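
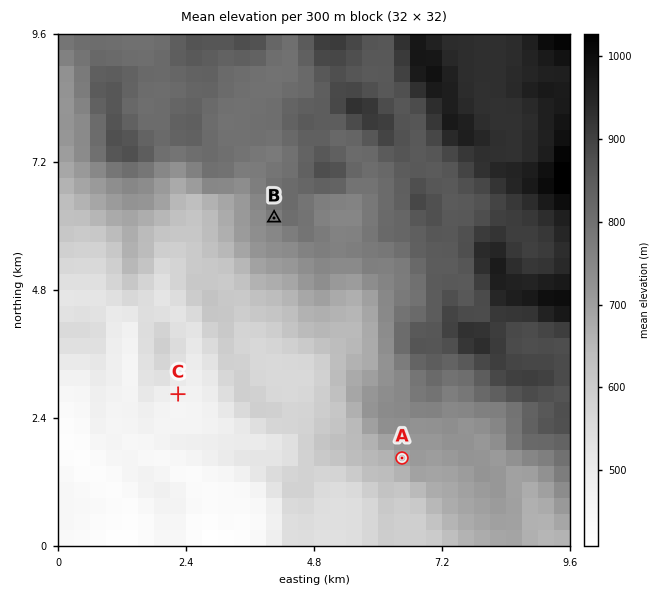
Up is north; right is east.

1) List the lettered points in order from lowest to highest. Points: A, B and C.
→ C A B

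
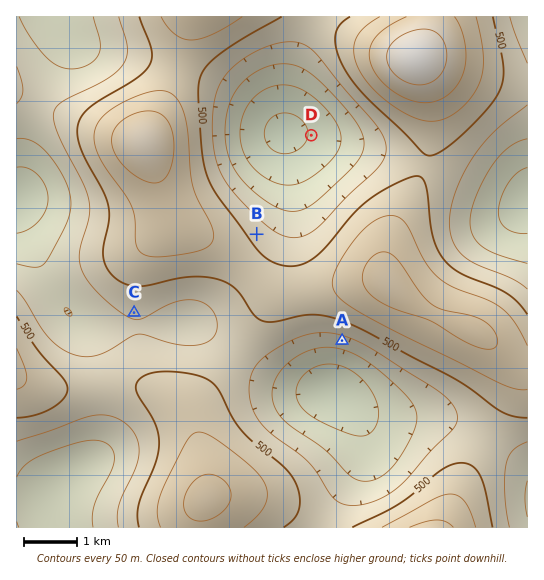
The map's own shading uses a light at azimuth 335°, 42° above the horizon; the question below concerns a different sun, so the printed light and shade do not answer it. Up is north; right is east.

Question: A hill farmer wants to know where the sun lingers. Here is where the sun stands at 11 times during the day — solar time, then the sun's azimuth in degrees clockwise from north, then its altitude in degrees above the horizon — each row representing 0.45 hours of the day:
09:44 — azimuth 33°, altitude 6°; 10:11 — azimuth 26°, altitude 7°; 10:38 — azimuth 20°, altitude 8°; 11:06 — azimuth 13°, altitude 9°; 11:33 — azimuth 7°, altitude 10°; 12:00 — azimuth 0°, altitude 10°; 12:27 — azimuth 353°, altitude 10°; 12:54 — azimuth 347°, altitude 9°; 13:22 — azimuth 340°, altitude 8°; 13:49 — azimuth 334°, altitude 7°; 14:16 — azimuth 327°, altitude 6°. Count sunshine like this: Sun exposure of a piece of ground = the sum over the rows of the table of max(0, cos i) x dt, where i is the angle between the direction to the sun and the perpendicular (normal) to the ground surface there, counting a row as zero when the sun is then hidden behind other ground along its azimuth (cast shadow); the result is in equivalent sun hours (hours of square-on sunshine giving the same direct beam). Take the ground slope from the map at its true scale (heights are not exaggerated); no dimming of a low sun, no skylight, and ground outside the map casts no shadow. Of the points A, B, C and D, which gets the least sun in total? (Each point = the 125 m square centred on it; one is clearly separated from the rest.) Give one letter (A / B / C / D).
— A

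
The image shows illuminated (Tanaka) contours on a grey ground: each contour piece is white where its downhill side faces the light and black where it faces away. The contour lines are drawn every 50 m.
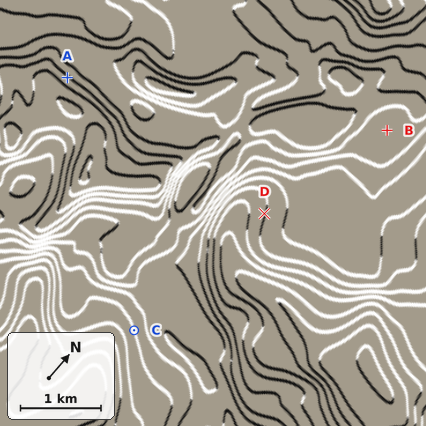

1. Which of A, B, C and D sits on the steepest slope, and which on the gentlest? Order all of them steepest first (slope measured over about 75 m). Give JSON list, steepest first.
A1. ["A", "C", "D", "B"]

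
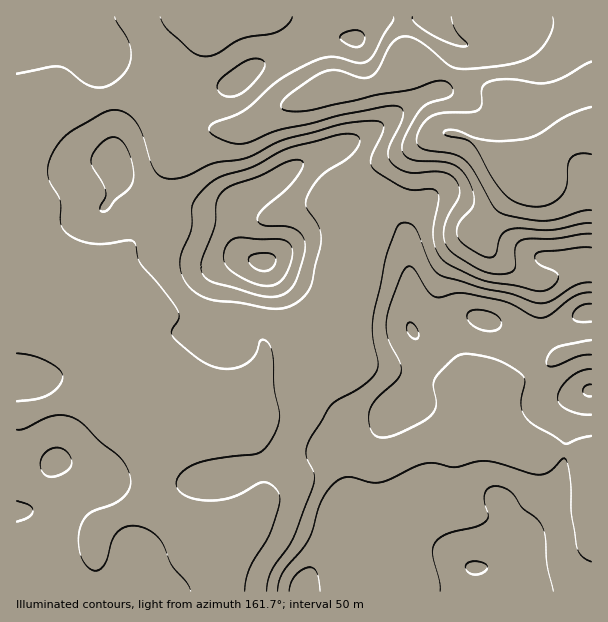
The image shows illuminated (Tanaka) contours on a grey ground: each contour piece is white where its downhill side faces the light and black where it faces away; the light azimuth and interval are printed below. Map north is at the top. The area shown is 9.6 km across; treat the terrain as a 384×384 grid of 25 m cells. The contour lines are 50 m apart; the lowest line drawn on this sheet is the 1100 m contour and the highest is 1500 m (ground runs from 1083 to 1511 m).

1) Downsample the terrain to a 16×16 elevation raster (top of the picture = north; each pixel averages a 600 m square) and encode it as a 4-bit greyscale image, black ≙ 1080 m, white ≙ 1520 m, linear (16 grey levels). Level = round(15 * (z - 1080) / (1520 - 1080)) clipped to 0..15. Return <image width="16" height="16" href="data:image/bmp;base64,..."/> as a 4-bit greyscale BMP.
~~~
<image width="16" height="16" href="data:image/bmp;base64,Qk32AAAAAAAAAHYAAAAoAAAAEAAAABAAAAABAAQAAAAAAIAAAAATCwAAEwsAABAAAAAAAAAAAAAAABEREQAiIiIAMzMzAERERABVVVUAZmZmAHd3dwCIiIgAmZmZAKqqqgC7u7sAzMzMAN3d3QDu7u4A////AIiIh4vMzO7biHh3ebzM3duYh3h4vMzNy5mHeIiru7u7iHd3eJq7qruHd3d4mruqzYd3eIiIvLu7d3eIiIi8zLx3d4rLmLuoiXd4nO2YqFV3eJibypiYQiN4mYmrmHZBAXiYZmiZYhEQd3d3ZEVUMiGIh2d2VUREMpiHZmZ3VWVD"/>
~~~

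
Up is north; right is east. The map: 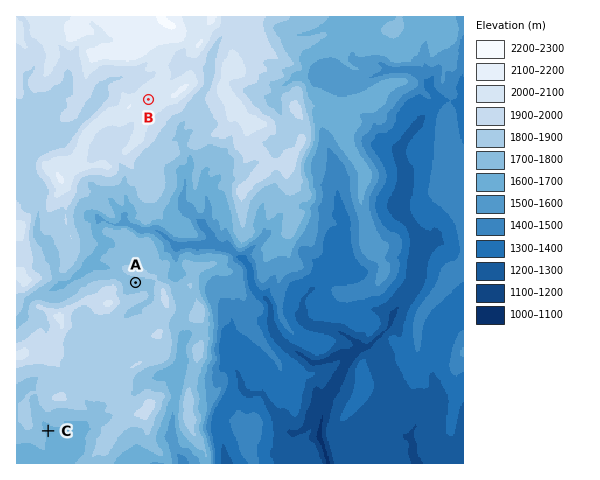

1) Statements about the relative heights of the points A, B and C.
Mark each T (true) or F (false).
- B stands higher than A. T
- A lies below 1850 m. T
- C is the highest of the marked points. F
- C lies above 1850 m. F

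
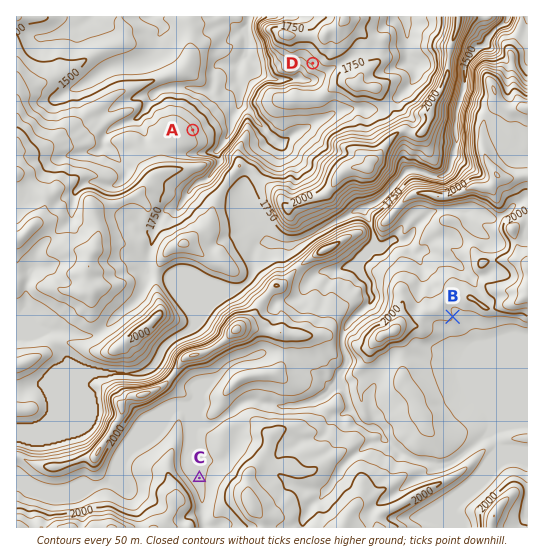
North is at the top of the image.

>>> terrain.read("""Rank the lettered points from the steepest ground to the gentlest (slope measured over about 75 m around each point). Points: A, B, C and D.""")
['D', 'A', 'B', 'C']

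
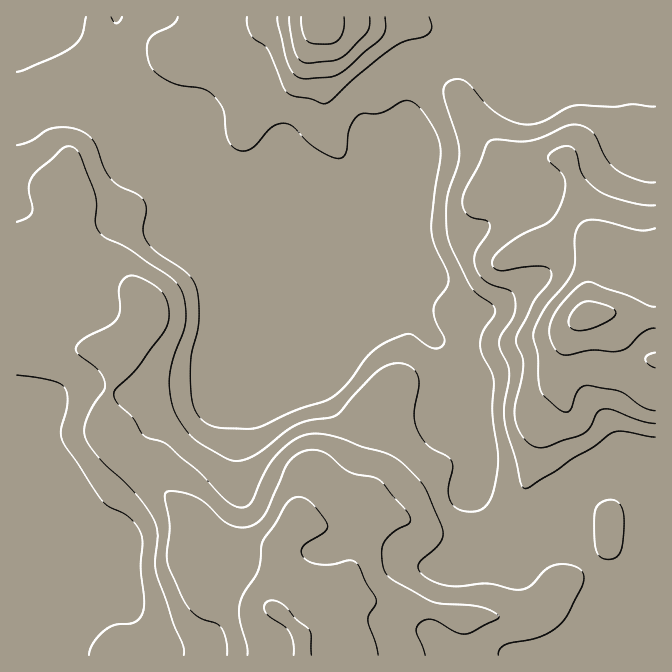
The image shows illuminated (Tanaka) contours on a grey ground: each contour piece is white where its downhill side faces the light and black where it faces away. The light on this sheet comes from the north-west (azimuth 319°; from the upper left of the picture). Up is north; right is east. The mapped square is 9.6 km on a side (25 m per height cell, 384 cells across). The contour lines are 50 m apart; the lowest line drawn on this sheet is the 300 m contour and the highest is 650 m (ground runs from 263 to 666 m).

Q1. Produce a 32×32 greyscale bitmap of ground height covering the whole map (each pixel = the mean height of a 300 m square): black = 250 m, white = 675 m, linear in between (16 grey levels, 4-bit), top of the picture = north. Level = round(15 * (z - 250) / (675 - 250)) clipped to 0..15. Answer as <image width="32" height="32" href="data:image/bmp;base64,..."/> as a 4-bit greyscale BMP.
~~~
<image width="32" height="32" href="data:image/bmp;base64,Qk12AgAAAAAAAHYAAAAoAAAAIAAAACAAAAABAAQAAAAAAAACAAATCwAAEwsAABAAAAAAAAAAAAAAABEREQAiIiIAMzMzAERERABVVVUAZmZmAHd3dwCIiIgAmZmZAKqqqgC7u7sAzMzMAN3d3QDu7u4A////AERFZmd4mrzMy6mYiHd2ZmZERFVniJvMzMupmZmIh2ZmRERFV5qrzMy7qZmZiId2ZkRERGiqqsy7u6mHd3eIdmZERERoqpq7u7qYdmZmd3d2REREaaqau7qqmIdmZmZ3dkRERWiqmau7qpmHZmZmd3ZERVZ5qYebuqmZhlVnZnd2REVniYdmiaqZmHZVZ3Z3dkRWeIh2ZnmZmIdmVWeHdmZFV4iHZVVXiHd2VUVomIdnRWeIdlQzRWZnZlRFeqqYiFVXd2ZDMzNEVmZURXqrqatVVndlQyIiI0VmVEV6u7u8ZmeIdkMiIiI0VURFebzMzHZ3iHZDIiIiI0RERorN3cxmZniHUyIiIiMzNEV5zu7dZmZnh1MiIiIiMzRFaL3u3GZmd3ZTIiIiIzM0V3ib3MtmZmZkMiIiIiIiNGiZmsu7ZmZlQyIiIiIiIjVomZq7u1ZmVTIiIiIiIiI1d4iau6pWZlQyIiIiIjMiNXd4iaqZVmZDMiIiIiMzMjV4iImYh1VlMyIiIyIzMyI0aIiZh3dEVDIiIjQzNEMiNGd3iYdmMzMiIiNEQ0RDMzVnZmd2ZjMiIiIzREVVRENFZURFVVUzIiIzRERGZlRERVRERERUIiIiNEVVV4h2VFVURERERBEiIjRFVViqqGVVREREREQREiIzRFVou6l2VURERERE"/>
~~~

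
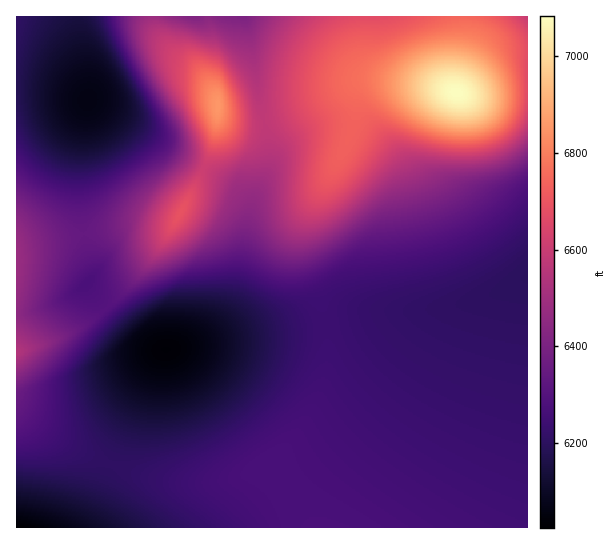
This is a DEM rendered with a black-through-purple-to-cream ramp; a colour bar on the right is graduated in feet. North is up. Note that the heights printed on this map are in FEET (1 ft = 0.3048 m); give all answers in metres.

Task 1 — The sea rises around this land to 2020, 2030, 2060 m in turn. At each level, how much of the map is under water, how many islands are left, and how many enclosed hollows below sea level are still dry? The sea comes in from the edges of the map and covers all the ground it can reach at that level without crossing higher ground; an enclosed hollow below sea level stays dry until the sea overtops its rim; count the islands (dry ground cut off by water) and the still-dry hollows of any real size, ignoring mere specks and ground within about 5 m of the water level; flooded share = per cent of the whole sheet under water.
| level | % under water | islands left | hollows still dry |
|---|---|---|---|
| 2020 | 84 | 2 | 0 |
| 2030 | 86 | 2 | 0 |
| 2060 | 94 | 2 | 0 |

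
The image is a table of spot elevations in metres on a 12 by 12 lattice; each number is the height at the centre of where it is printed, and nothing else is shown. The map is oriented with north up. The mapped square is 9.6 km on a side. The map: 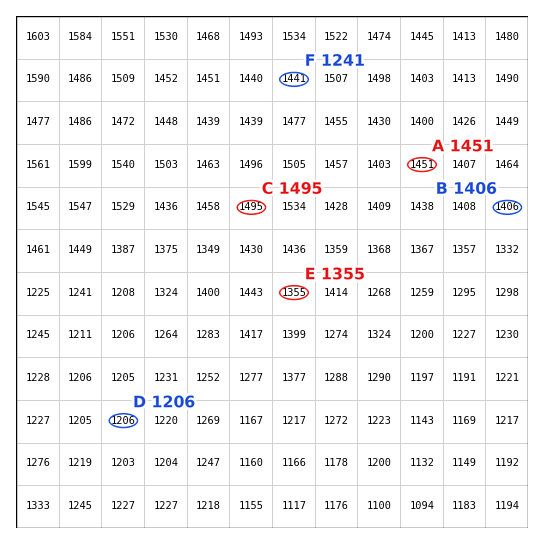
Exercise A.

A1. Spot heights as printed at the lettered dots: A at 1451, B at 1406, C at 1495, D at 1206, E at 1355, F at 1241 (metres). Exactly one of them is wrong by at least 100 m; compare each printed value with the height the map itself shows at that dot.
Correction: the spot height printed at F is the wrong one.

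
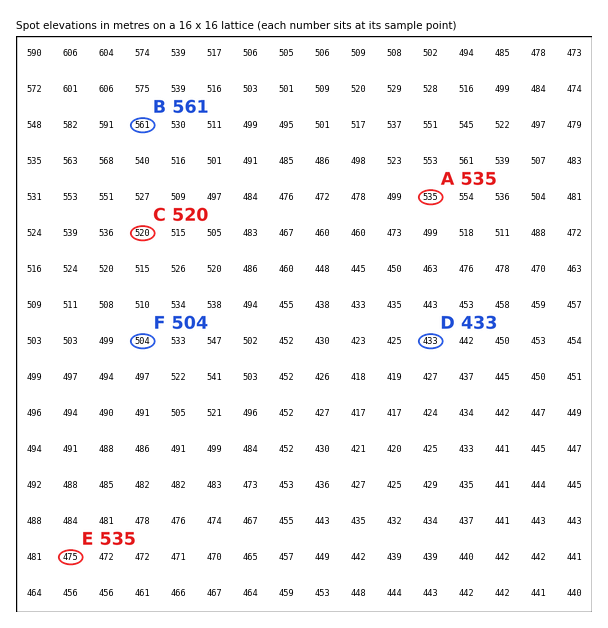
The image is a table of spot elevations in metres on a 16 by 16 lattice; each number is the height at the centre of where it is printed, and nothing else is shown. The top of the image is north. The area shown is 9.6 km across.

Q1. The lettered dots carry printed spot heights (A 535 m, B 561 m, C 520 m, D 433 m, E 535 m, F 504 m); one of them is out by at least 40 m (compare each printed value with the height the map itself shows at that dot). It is E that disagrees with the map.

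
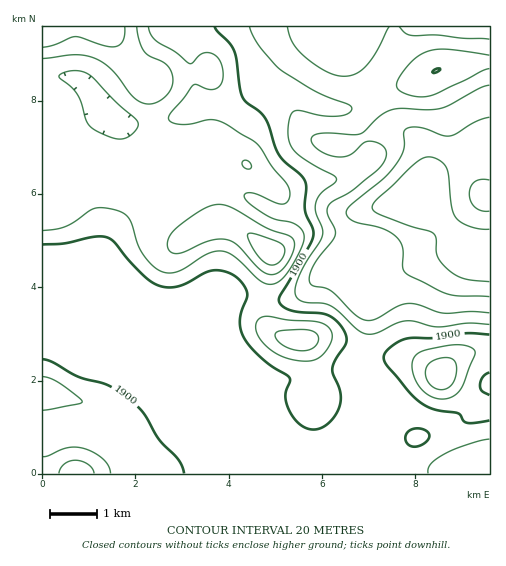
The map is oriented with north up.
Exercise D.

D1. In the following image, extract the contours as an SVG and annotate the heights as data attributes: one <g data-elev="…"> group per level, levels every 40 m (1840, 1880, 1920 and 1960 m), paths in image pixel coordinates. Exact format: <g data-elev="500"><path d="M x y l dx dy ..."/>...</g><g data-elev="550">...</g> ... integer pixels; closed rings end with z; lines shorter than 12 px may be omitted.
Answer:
<g data-elev="1840"><path d="M489 297l-30-1-10-2-41-19-5-6 0-21-6-10-15-10-29-7-5-4-2-5 5-7 32-26 13-15 7-14 1-17 3-4 5-2 9 1 21 7 8 1 7-3 18-11 14-5"/><path d="M489 180l-8-1-6 2-4 5-2 7 2 9 4 5 7 4 7 0"/></g><g data-elev="1880"><path d="M428 473l0-4 3-5 12-9 22-10 24-6"/><path d="M489 324l-22-1-30 4-22-6-8 0-11 2-20 10-9 1-9-4-19-18-8-6-8-3-19-1-7-4-2-8 3-13 24-42 0-7-7-17 1-9 5-9 14-10 2-4-4-4-30-17-10-9-5-13 2-18 2-5 4-2 25 5 14 0 12-2 3-2 2-4-4-4-35-14-34-21-20-24-10-18"/><path d="M489 55l-42-6-10 0-9 2-11 6-9 8-9 13-2 8 3 5 8 4 10 2 10-1 9-3 44-22 8-2"/></g><g data-elev="1920"><path d="M111 473l-3-8-6-7-9-6-11-4-15 0-19 8-5 1"/><path d="M43 410l36-6 3-3-24-19-8-4-7-1"/><path d="M438 399l13-2 10-8 14-35 0-3-2-2-10-4-13 0-26 5-10 7-2 5 0 6 5 14 9 12z"/><path d="M296 360l16 1 11-6 5-8 4-8 0-6-3-5-6-5-10-2-24-1-21-4-6 1-4 2-2 5 0 6 7 13 15 11z"/><path d="M43 231l14-2 10-3 28-18 8 0 11 2 9 3 6 5 12 34 10 12 9 7 9 2 8-1 30-18 8-3 7 0 12 5 24 23 11 5 7-1 7-5 15-23 6-16 0-6-4-5-8-5-16-4-9-3-17-12-6-7 2-4 7 0 29 11 4-1 4-6-1-7-2-6-15-17-14-23-30-19-10-4-10-1-25 5-9-2-5-3 0-4 2-3 22-28 4 0 14 5 5-2 4-2 3-6 0-7-4-14-6-5-7-1-6 2-8 8-4 0-12-11-20-11-5-6-3-8"/><path d="M116 139l-17-7-10-6-3-6-8-25-7-8-11-9 0-4 14-3 7 0 7 3 30 30 18 16 2 6-6 8-8 5z"/></g><g data-elev="1960"><path d="M269 265l6 0 6-5 4-8-2-6-5-4-17-6-10-3-3 1 1 6 6 12 7 8z"/><path d="M43 47l10-2 22-8 31 9 10 0 5-2 2-4 2-13"/></g>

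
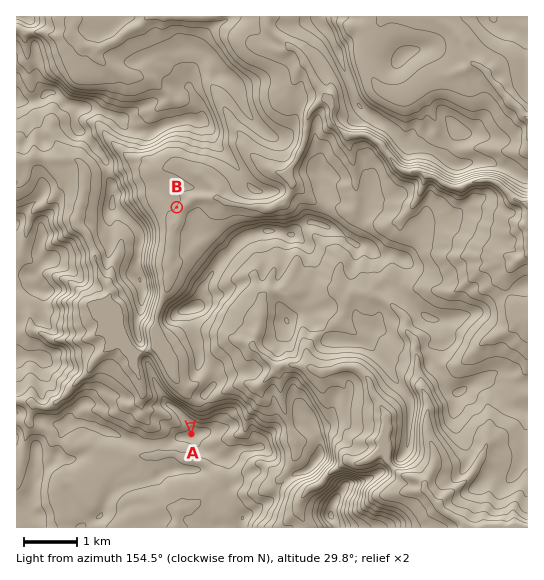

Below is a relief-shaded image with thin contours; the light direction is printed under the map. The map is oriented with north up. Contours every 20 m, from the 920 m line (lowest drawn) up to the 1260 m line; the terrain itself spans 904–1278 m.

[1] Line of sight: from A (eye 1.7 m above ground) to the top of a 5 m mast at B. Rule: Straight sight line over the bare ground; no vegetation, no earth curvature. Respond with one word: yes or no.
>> no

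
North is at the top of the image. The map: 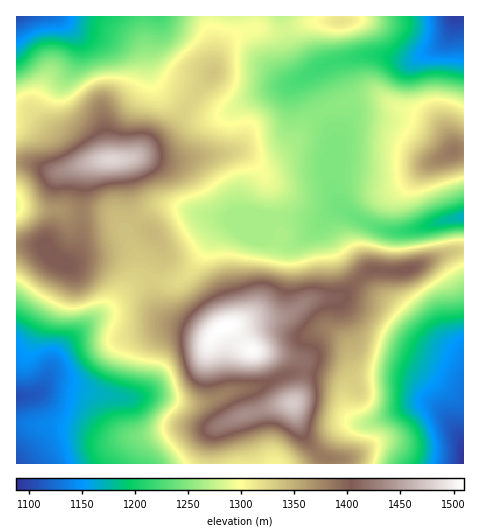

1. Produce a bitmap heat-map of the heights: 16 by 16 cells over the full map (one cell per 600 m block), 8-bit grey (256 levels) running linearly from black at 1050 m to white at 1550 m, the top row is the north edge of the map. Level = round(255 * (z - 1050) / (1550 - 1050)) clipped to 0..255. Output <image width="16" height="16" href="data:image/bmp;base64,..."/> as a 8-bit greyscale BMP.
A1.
<image width="16" height="16" href="data:image/bmp;base64,Qk02BQAAAAAAADYEAAAoAAAAEAAAABAAAAABAAgAAAAAAAABAAATCwAAEwsAAAABAAAAAAAAAAAAAAEBAQACAgIAAwMDAAQEBAAFBQUABgYGAAcHBwAICAgACQkJAAoKCgALCwsADAwMAA0NDQAODg4ADw8PABAQEAAREREAEhISABMTEwAUFBQAFRUVABYWFgAXFxcAGBgYABkZGQAaGhoAGxsbABwcHAAdHR0AHh4eAB8fHwAgICAAISEhACIiIgAjIyMAJCQkACUlJQAmJiYAJycnACgoKAApKSkAKioqACsrKwAsLCwALS0tAC4uLgAvLy8AMDAwADExMQAyMjIAMzMzADQ0NAA1NTUANjY2ADc3NwA4ODgAOTk5ADo6OgA7OzsAPDw8AD09PQA+Pj4APz8/AEBAQABBQUEAQkJCAENDQwBEREQARUVFAEZGRgBHR0cASEhIAElJSQBKSkoAS0tLAExMTABNTU0ATk5OAE9PTwBQUFAAUVFRAFJSUgBTU1MAVFRUAFVVVQBWVlYAV1dXAFhYWABZWVkAWlpaAFtbWwBcXFwAXV1dAF5eXgBfX18AYGBgAGFhYQBiYmIAY2NjAGRkZABlZWUAZmZmAGdnZwBoaGgAaWlpAGpqagBra2sAbGxsAG1tbQBubm4Ab29vAHBwcABxcXEAcnJyAHNzcwB0dHQAdXV1AHZ2dgB3d3cAeHh4AHl5eQB6enoAe3t7AHx8fAB9fX0Afn5+AH9/fwCAgIAAgYGBAIKCggCDg4MAhISEAIWFhQCGhoYAh4eHAIiIiACJiYkAioqKAIuLiwCMjIwAjY2NAI6OjgCPj48AkJCQAJGRkQCSkpIAk5OTAJSUlACVlZUAlpaWAJeXlwCYmJgAmZmZAJqamgCbm5sAnJycAJ2dnQCenp4An5+fAKCgoAChoaEAoqKiAKOjowCkpKQApaWlAKampgCnp6cAqKioAKmpqQCqqqoAq6urAKysrACtra0Arq6uAK+vrwCwsLAAsbGxALKysgCzs7MAtLS0ALW1tQC2trYAt7e3ALi4uAC5ubkAurq6ALu7uwC8vLwAvb29AL6+vgC/v78AwMDAAMHBwQDCwsIAw8PDAMTExADFxcUAxsbGAMfHxwDIyMgAycnJAMrKygDLy8sAzMzMAM3NzQDOzs4Az8/PANDQ0ADR0dEA0tLSANPT0wDU1NQA1dXVANbW1gDX19cA2NjYANnZ2QDa2toA29vbANzc3ADd3d0A3t7eAN/f3wDg4OAA4eHhAOLi4gDj4+MA5OTkAOXl5QDm5uYA5+fnAOjo6ADp6ekA6urqAOvr6wDs7OwA7e3tAO7u7gDv7+8A8PDwAPHx8QDy8vIA8/PzAPT09AD19fUA9vb2APf39wD4+PgA+fn5APr6+gD7+/sA/Pz8AP39/QD+/v4A////ACUvRFVgd5eakJCnn4xoRiIqMUFQXoSovLm9tYh2XTwjISs5Qkxyo663yb+QhFM1Ky4uR2Ryi8vR0sG3m4hYPjE8Q1uAkKTY5+LFsqKTaEc5XXR3gJKdudbWxbqxooVkVImjo4+PjpSmr6ipq6ylknWqs6yXkpGCf3p1eIGVkJWNnammlpSLdm9sbWdnZF5UUpCqrKCZinxzcnJpY2x3dGKmvsvOwKaVhn51aGVtfpaWlaG4xcClk4uCcGhlbHyQo4iNoKWWj4l+d2hmZ2x5hIx1c4CLgISNhW5eXGJoZGJiUV5XY2x3iYhyaV5ZVUc4My43Q1NeY3p/e3Z4e29VOiA="/>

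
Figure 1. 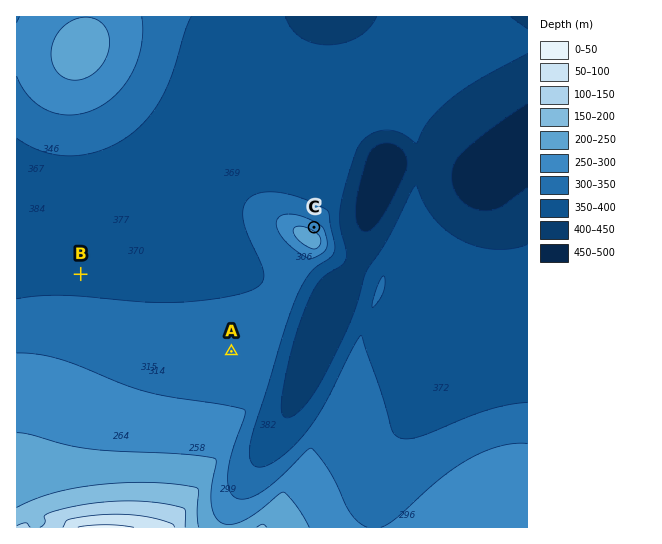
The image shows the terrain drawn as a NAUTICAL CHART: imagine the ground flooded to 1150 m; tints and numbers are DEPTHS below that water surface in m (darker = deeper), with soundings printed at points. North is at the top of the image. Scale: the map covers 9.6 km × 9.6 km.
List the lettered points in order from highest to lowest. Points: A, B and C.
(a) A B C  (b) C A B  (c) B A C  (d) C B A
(b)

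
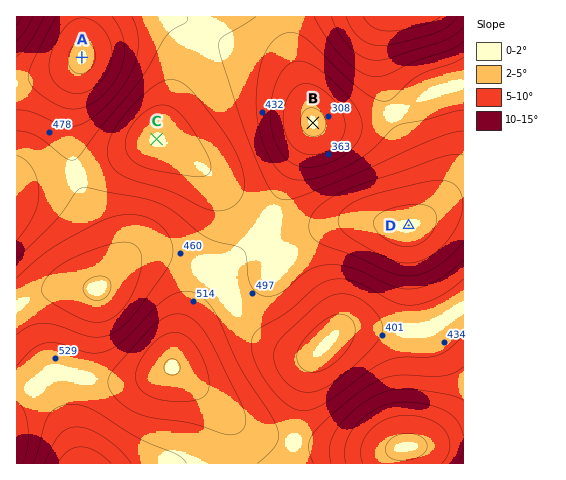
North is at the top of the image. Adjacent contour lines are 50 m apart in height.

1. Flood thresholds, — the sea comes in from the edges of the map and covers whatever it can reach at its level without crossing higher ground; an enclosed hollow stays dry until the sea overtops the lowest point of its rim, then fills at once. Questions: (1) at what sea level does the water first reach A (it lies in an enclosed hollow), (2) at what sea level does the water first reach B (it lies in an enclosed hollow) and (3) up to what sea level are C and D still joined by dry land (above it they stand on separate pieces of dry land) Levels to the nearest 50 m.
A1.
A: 350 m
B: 450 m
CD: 500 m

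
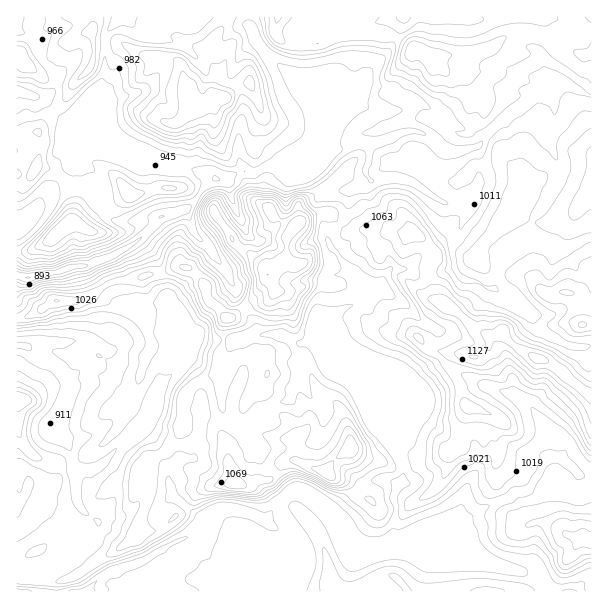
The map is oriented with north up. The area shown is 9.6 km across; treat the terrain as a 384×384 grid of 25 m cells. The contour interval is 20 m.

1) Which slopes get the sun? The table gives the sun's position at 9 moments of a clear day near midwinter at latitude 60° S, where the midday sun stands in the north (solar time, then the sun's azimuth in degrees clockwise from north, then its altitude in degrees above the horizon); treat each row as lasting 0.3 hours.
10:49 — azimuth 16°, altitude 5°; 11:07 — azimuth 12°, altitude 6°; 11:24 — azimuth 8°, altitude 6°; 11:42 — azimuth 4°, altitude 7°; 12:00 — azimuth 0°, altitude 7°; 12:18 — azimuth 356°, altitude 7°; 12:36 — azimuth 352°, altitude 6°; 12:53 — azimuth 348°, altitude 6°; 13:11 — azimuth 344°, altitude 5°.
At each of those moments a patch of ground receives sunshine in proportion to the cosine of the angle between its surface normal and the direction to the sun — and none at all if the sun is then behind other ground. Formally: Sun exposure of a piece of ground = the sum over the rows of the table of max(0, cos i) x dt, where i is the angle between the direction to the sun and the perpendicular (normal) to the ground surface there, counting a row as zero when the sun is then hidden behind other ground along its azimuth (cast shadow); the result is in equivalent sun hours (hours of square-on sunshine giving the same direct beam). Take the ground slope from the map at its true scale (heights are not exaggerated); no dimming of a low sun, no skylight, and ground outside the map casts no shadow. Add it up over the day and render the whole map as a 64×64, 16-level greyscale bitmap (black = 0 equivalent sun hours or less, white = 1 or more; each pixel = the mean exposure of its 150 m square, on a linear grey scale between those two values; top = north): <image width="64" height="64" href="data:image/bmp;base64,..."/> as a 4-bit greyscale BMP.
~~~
<image width="64" height="64" href="data:image/bmp;base64,Qk12CAAAAAAAAHYAAAAoAAAAQAAAAEAAAAABAAQAAAAAAAAIAAATCwAAEwsAABAAAAAAAAAAAAAAABEREQAiIiIAMzMzAERERABVVVUAZmZmAHd3dwCIiIgAmZmZAKqqqgC7u7sAzMzMAN3d3QDu7u4A////AAAAAAAAIjRERERERERERFVUNGQyMzV3d3d2Z4iHQgABRFV2IAAAATRERERERERERWZWiYUzWJmZqrvMuoUxAABEVWeFEAAAE0RVREREREREVWd3mqu5d3eIiIUhEiEAADIjRWdyAAAAJEREMzM0REQ0Z1VomphlVVVUMQAAATEAZUM0VnhRAAABRUMhATNEQzNlQzNFZlVUREMQAAAAJBB4dTNFZngxAAATMgAAEzMyIjIiIRIzM0REQxAAAAETM2d3VDNHd3VCAAAAAAAAERERABEQARABI0Q0RDIQEkVmZlZlVVVmdlVBAAAAAAAAAAAAAAAAEAABIzM0VVNGiZplVVVnMkNWRWVAAAAAAAAAAAAAABEwAAASJEVWd4mqu1ZlVWMiNSRDaWAAAAAAAAAAAAACVkMAAAERJqmIeJmYNVRVVEMkM0NFAQAAAAAAAAAAADVkWHIAABEAJ5hWZmZEVlVVZUNERENEQhABEAAAAAAANnRomEAAEiEAFmVVVjESNVeHZVREQjRph4l1MAAAAhABEBIkYgADIiIjdVREEAEkU0iGZEQ0RYh2mYhRABRlAAAAMyESAAAyNEJWVCEAE0UwAWeIQyJmUzZ3d2Q1rKMAAjdTRCAAACMzRDVCEAOaqWZBJ4qXMhNEVmVVaHeImDEmmDRVRDEQEyEjIREAKIiGaHQSi7lyEjNWZkMiNFZ4d6mVNVVodTIiAAERAAA1RVQyRlEmh3MSRFh0RXh1NneKu1NVVphUIhABIhAAASEjREMiVBJXVVRFdVV3ZnlmZ5u2NVVWdDEAACUxAAACIAJFVlM0IjaGVUUzITVVeIdminVVVFVmQQAmliAAAAIAATVlZVQzNGVERDRDEVmWh0WJVVVEREVCR5qFEAAAAWdzNFZmZUM0V0NDNFUhE1ZzSJdUVEMxE1eqhkEAAAAB7ZVERWZmUyNZlCMzRUNERlWallRUQxABNTAQAAAAACiodlMzRWZUIjjJQjNFVCI1R5h1VEQxAAAjAAAAAAADq2VCESNWVmUyJIumRERVVlRXZlVUQgAAARAAAAAAAEmoQQAAESNVVDJER2VVM0VVM1ZVVDMQAAABAAAAAAAWzIYgAAACNVVWUkQ0VlNENUM0ZURDIQAAABNGhhEAOu7IQwAAAAASE1VVQzNFQBV1EBNDMzEAAAAEiJl0QRfv/XEAAAAAAAAiIkVEMhAAABAAACMzMiEjQ2hkQxNDSbuTAAAAAAAAABARNDMhAAAAAAAAIjMzRWZothAASJmql0MSImIAAAAAABNEMgAAJlMAAAESNERnVWhQAAPN3/2UNIiquFIAAAACREMgAABu4xAAAAEiR4ZnhAABWpm7p0EAFGeL2ImEETIQAAAAFbzIIxAAABERNodAA1m7iIhjIAABJO7v//+zAAAAAAAkeEYhRVIAIjRDMgFpmruoZSISaGZlMAI1ivx0IQAAAXqUATEkIBJVVTEBFoaKl1ITITaamJcAAAAAGv/MlzACvoEBFEEAACNTEAJoVEeBASRWZ3iZYwAAAAAATv/8douoIAFodEUyRTERAAFFMkM0VGd3dohnIQAAAAABrcqJrrMAA6ypjMZlIRIxEBRWVWVDRmZlZnjLQAAAAAAFqbzccQA8y4QyeVMkRDIxAplpdUQ0ZlQ0Z435IAABEQA6zbogA5swRSADMzIjMjM2p1d2QzM0MzIjVr+jFK7pIAJ9xhAI51MXYRISZmZWd4uXVodUMjMzIiIjW/uL2UAAAAFmEEyiIRjKgxNoiIloqXdld2VDRFVDIgA1vdt0IAAAAAOnnGESfev7iHh5lnmpiIdodlM0VVUyABNqyVVBAAAAAK/7M5///6i7mal4u6lzI2VmVENFZlMQAjZ2VUJoUhERLv3f////9zRXq83dpREiJFZlVEVmZSEAJVVmNruZqWMAEmzqmIvekyJGiqchNEQ0VVVURGZWVBA2ZmRsplMAAAAAJUmXZFnJRGMQASRVVUMzRVVVZlVmVmVUR6lkEAAAAAAQACIjRYuEJlRERWiHVENFVmdURGZkZlZ3dTIAAAAAASEhEjMzWcpmd2VWeIioVWZmZkNEJEJFVVVDIAAAAAACIiISMzRER3aah3hyABV3dmZmVmYiNkREREMQAAAAAAESIAEjREVTERN6lhESIWmHZlVnd5h2NEREQgAAAQAAERIQESRERXdmUhAAE1QxGJdmVWZniadCIzRDESRmMAAQARE1ZURFZ3d3ZDNVQRIRaHZVZmd4lzABM0RHl3ZDIRAAFHdlRERXdlM0QxEjIzEUdlVWZ1M1UQAjRZqZZERkERAWdlVEMzRUERAAAAIzRCE3ZVZ4EABDABMyEldUVni8QCZlRDMzM0VTEAAAATNFVTNlVlMAAUYgASMwA2ZXjKlkVlMRECIiNDAAAAASMzIjMzRTAQA2JZQBEkURVmqnZYiIMAAAASISYwABETRDMjQzMhABJYQSWEIhIkI1eoVlercQAAAAAAAnIAE0QzRVMRIhASJZhCIlUzETV3rpNGVbtAAAAAAAAARiE2VEMREzMyETRLlVMiNEMVv//ZVVZ0eCABIRAAAAAHdpqqqoYzRDEkVVtiR2MSR5uoZUWKhYhkAEZmdjIRESfuy6mZqXQiI1VmZEQ0Z2Unl1RFZmaHR2IkM0VUREV4iLupmIiJmXd3d2VEVUIjRkNVVVVVVWdSETQiNEMjMiVneZh3ZlZ4iHZlMi"/>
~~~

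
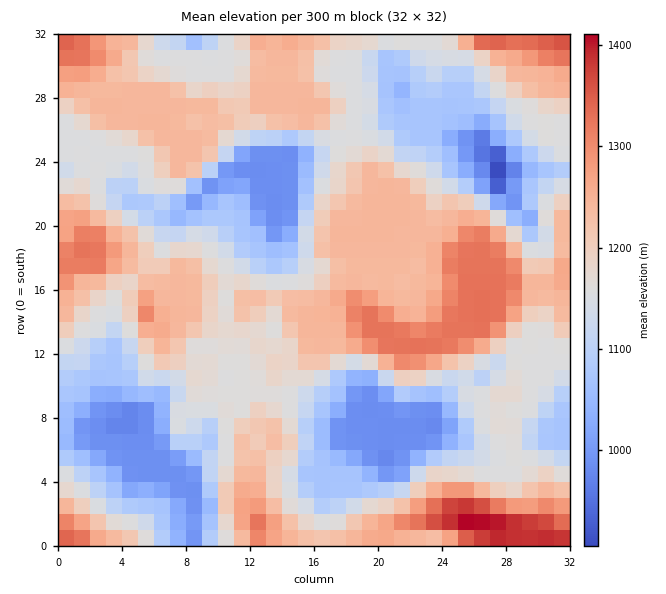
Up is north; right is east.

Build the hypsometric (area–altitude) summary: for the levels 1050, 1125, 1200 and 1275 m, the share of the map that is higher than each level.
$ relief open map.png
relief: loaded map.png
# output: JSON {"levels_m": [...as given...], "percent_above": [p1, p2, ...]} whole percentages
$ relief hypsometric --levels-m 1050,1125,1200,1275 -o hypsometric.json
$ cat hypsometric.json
{"levels_m": [1050, 1125, 1200, 1275], "percent_above": [88, 70, 39, 11]}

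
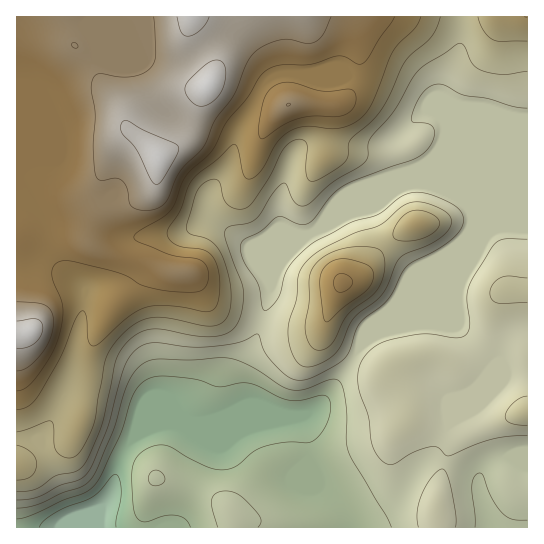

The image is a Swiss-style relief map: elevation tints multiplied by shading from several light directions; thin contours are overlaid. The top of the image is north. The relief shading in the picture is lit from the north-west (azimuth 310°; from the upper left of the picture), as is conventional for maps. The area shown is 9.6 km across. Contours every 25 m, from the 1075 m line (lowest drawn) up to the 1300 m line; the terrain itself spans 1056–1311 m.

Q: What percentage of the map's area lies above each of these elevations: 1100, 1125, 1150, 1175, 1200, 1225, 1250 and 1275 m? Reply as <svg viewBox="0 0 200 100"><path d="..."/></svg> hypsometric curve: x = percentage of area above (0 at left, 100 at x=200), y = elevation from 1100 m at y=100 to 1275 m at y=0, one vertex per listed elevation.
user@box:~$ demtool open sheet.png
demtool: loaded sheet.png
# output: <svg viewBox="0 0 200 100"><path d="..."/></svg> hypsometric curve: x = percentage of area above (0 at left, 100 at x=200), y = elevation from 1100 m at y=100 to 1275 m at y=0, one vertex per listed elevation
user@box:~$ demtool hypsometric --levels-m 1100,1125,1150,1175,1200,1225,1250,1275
<svg viewBox="0 0 200 100"><path d="M186 100l-18-14-36-15-33-14-18-14-17-14-15-15-31-14"/></svg>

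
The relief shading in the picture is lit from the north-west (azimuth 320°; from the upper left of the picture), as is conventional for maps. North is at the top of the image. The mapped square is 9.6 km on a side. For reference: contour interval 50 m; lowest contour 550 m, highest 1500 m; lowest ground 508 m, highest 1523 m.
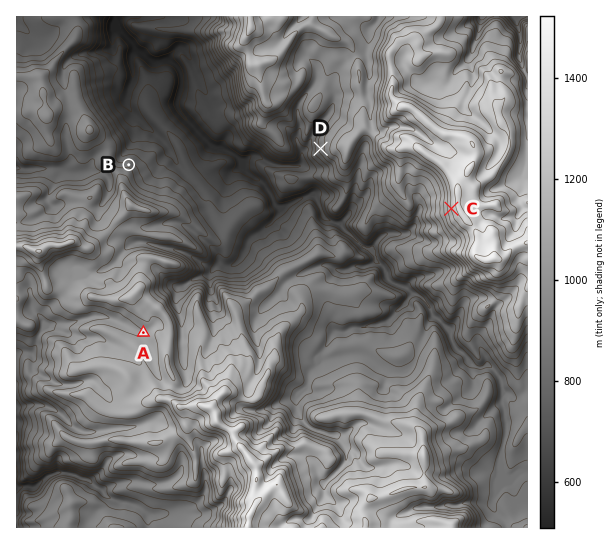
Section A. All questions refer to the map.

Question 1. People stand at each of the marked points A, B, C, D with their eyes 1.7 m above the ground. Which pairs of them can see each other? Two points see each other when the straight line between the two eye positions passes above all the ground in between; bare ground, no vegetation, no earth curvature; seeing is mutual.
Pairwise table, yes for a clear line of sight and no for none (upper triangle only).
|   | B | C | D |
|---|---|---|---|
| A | no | no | no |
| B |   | yes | yes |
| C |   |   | no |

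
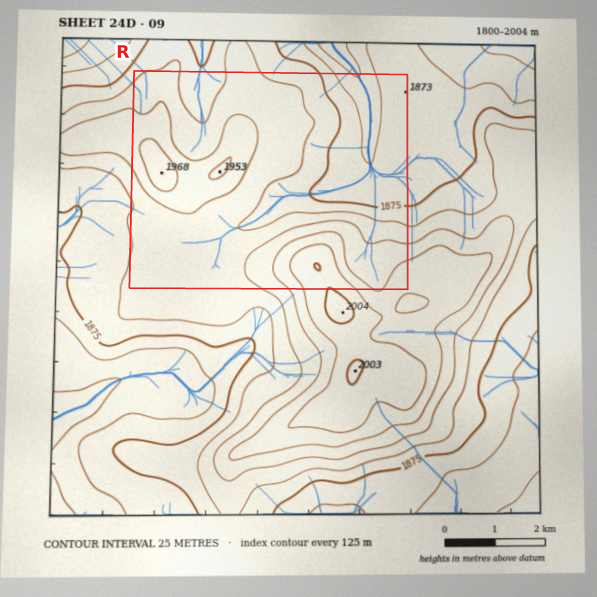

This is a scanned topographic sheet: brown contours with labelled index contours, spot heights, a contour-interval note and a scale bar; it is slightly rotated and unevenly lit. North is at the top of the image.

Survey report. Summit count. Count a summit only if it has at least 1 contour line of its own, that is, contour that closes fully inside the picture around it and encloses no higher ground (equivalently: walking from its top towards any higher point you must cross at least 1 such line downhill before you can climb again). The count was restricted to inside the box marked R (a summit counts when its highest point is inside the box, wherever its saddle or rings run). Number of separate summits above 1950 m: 2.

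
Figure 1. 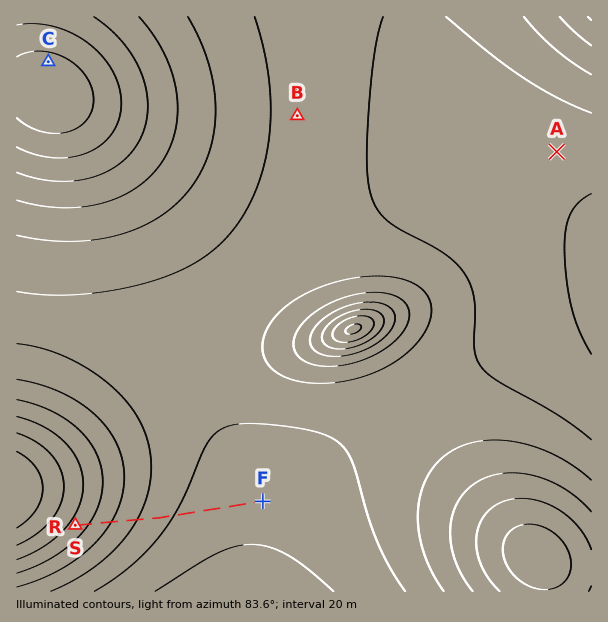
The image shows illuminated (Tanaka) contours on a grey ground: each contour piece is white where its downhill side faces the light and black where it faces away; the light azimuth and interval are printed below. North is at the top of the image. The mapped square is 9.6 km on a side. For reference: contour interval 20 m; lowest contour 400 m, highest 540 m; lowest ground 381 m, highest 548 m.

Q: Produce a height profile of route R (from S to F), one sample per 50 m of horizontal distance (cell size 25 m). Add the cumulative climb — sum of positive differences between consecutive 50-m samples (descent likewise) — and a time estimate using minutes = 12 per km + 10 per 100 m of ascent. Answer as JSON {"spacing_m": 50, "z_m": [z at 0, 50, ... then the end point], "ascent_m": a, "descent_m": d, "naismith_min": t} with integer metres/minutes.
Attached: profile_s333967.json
{"spacing_m": 50, "z_m": [447, 450, 453, 456, 458, 461, 464, 467, 469, 472, 475, 477, 480, 482, 485, 487, 490, 492, 494, 496, 499, 501, 503, 505, 506, 508, 510, 512, 513, 515, 516, 517, 519, 520, 521, 522, 523, 524, 525, 526, 527, 527, 528, 529, 529, 530, 530, 531, 531, 532, 532, 532, 533, 533, 533, 533, 533, 533, 533, 533, 533, 533, 533, 533, 533], "ascent_m": 86, "descent_m": 0, "naismith_min": 46}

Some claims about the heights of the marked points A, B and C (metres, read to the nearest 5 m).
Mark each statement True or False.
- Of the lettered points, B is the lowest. False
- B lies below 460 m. False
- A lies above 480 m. True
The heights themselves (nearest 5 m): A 535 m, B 505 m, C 395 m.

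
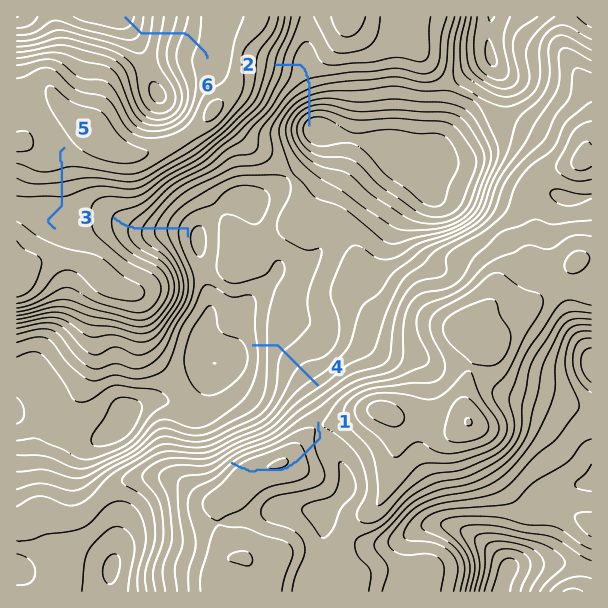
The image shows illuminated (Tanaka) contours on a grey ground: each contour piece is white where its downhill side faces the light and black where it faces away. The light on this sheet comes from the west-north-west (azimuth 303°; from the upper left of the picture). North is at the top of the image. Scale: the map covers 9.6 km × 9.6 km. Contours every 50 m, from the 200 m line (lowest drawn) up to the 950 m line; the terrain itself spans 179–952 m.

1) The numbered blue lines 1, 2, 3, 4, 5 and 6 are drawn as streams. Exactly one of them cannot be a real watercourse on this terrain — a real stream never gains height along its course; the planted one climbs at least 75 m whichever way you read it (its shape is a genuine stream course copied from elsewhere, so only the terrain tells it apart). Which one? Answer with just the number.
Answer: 1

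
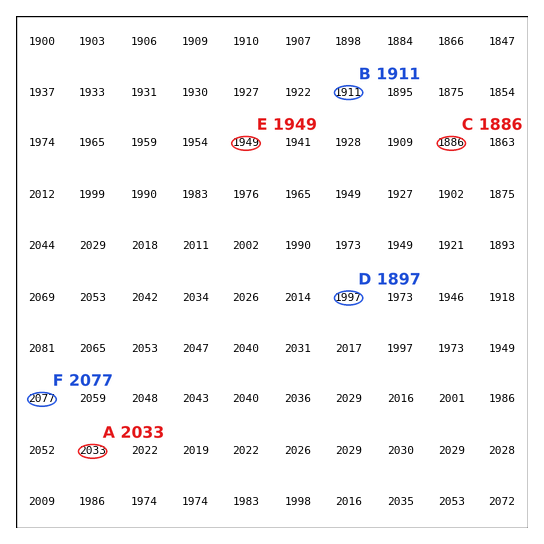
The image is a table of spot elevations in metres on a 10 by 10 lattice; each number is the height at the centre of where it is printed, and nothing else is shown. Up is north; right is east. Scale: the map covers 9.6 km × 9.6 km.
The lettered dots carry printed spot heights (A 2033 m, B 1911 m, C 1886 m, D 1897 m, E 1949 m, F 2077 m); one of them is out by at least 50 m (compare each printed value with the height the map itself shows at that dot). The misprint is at D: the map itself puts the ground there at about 1997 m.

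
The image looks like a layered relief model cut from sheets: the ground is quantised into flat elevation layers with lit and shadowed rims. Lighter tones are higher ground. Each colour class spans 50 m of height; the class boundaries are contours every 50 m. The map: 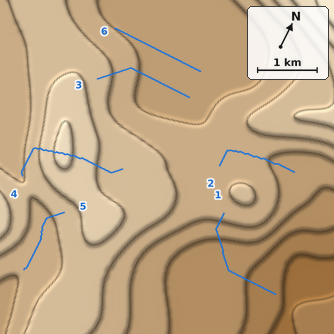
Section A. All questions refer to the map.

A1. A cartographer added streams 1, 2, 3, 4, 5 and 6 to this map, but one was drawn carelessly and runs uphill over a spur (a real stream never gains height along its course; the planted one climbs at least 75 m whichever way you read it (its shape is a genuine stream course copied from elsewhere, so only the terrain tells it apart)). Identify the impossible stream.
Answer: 4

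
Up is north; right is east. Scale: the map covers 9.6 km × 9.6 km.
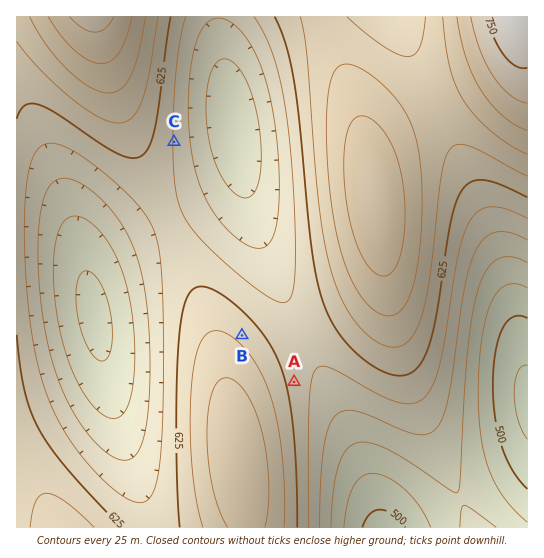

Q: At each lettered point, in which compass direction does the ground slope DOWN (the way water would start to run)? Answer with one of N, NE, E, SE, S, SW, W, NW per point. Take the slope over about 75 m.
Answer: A E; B NE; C E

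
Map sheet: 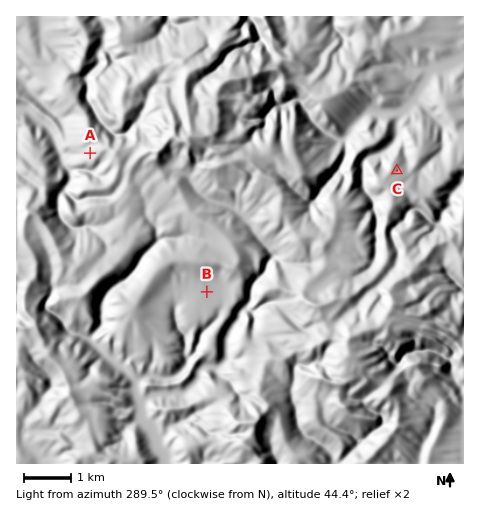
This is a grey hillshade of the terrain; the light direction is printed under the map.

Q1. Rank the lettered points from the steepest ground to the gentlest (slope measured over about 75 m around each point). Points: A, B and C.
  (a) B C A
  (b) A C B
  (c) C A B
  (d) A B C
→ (b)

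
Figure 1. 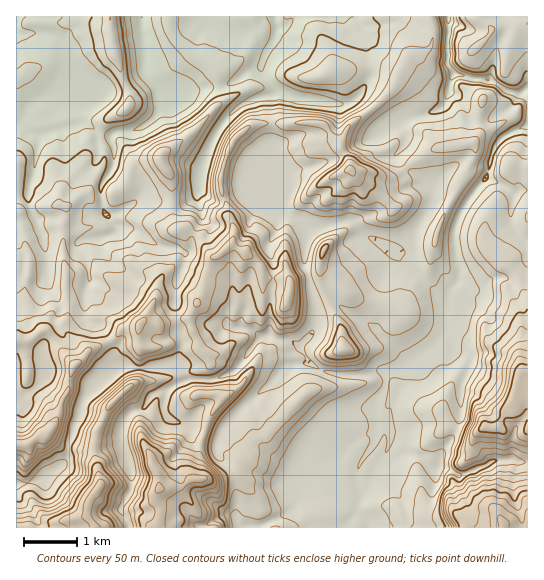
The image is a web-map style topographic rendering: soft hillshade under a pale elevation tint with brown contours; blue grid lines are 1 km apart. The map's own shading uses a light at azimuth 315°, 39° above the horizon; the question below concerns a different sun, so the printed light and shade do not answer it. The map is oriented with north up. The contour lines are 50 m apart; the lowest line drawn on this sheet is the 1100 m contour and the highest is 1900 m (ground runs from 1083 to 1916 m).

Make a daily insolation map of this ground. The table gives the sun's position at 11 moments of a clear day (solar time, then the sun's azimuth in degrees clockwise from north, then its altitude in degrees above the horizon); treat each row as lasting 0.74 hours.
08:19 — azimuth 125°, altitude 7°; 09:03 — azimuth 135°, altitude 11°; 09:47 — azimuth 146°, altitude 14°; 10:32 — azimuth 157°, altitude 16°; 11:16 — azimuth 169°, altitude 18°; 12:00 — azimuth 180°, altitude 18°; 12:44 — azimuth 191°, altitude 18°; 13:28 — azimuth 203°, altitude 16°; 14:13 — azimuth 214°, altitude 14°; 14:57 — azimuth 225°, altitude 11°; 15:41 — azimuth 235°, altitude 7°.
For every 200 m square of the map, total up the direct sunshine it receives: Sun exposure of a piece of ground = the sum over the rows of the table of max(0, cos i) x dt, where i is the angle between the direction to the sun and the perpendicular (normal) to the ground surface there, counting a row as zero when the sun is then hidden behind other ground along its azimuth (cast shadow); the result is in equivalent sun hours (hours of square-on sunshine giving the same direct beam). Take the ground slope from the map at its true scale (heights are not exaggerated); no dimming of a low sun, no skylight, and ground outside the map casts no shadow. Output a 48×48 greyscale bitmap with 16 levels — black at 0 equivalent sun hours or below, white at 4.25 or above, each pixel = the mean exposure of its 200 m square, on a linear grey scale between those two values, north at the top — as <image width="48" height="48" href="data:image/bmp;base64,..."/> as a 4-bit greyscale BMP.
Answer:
<image width="48" height="48" href="data:image/bmp;base64,Qk32BAAAAAAAAHYAAAAoAAAAMAAAADAAAAABAAQAAAAAAIAEAAATCwAAEwsAABAAAAAAAAAAAAAAABEREQAiIiIAMzMzAERERABVVVUAZmZmAHd3dwCIiIgAmZmZAKqqqgC7u7sAzMzMAN3d3QDu7u4A////ABBGipQjaEZomyR5pyNXeIZoiHeJ2lZ2VQAAAndDV3d1p2eImXVVZmd5h1Znk0dyExEAA1qmE4madryIhkVmZWdlU2ZFMTMREiAAEie6M1iav/mZdVZmZnZ1VWUyEBAAAJMQESMzEmU0mXWHZ3ZmZ3Z2ZlUjMAAAAOpTJHMhFqQSABJGmZd3dmdmZVQjSEEAAO24Z1EiN2QwASJGeJl3d2dmZUNVVZhER8r8ZmUySCEhA0I1aamHd3Z2Zmd3ZZz//wObVFdjNBABBHM0Z6uYd3dmZlZodY//zQAWgzWFIRACJbU0VYu5d3ZmZndmUzZmhhEyhDSZQBNGdLxTRFnLhmZmZniHQlIXqTMxhTNu2CRHuW7WREWcuYd3ZmVEMlAUiGQiaDEE7ZU1WGTNdENIzLuoZlQiI1MjV3czV0MRKLuCAAAKt0MyM0V3dlRDM0I1Z3VVa5QhAAFFZ3IBmWMQFYl1ZVVUMzNXZnVodJdDOZh3iYlAR4dm3//pl2ZVQzZkMZdnIDqXze/pp0alJGZWZ8p5l3dVRVh2MHiWEgFah1VGdDJaUUaENDIjWZh2VVhDIBJkQQAWiap3hFMTrO/GVTM1eJl2VVYjMyICMyRBI2NXiZi6ze/GZxNWd3hlVVMlQ1MSNUIiEUUijKqJmpyFdUiHZlVVZVREQ1QiZDRUMiZEVomIiHeGd6l0RFVWZmVWRFU1dVVmQzNCJXiIiGZ2iHRERERWZVZ2RGdVZ1djRlRjNnial1NFh0RVVESHdnmYdVZWUjQkdTE0RaqskiQyhkRVVWeadpu5dVRFMkJFIhATRmu6QSNCeVRFVnead6qGVlRGVTIgEiabgxNhMhMyF2RFZ3d5d4dlRFRnZ3diRJu5YhJAJAEyAFh5qoZXhWZlR2Rnd2U4mHQiIEcyARI0MjWs/7dVpVVmaGa6iHZ4VDMwAEMiE0WK7u3ai8pjhjRnZiM1VpibllZiACQjRFWMrv/9lGhlWkNGVGMzQ1VXiHmWIXdEVWVIyM6qZCNWWZIiZnRVNUUiaKzGM3hlZmZTW6uodmZ3Vrc5qXZlRVRTabxlVFeGZmZkEVZVIVmpdXpoh1ZERWVVRpdodUendniZYzAAETerynpVQzRDRVQ1IRFalTW6dnd3eFEBNTNomqliEyRDREVDAAAEpzNuualmZkYyIkRDMyWTAVd3ZUe6YgAAKFIUvLzcpBmWREMQEQJbpHZ2ZlRs2DEAA3MQARABAAGMhmMQFFh0eYdmZVQiaDIRESUwAAAAAAAGy4iGIlmXNYh2ZmZEQzMyIhEzEAAAATECa7mHJFNSEYmHdmZ6UjVmZmQSMTabzKlkR5mZVBAG3GeId3nLY0Z4qYiEJHZEaIiHZoiYNIl6mlVnd5vKdVZ5qGVoZUIiNERWVXiXTdu3mURWeJmXZVeZZURFdkRFQyM0RVZ5R4qniUVVeYiGZViWRERVd1VmUzRFZTRoNTWneHiJqHh2ZWh1VVZ3dlVWQ0VWZUVnIjV4eVZ3d2Z3ZVd3ZmeIdWdSI0V4h2d1FrhFZg=="/>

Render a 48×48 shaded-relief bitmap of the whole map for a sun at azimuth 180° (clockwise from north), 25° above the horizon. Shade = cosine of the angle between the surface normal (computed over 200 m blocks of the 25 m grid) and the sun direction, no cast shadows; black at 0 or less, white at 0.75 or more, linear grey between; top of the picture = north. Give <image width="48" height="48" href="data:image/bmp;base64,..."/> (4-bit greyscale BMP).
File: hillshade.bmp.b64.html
<image width="48" height="48" href="data:image/bmp;base64,Qk32BAAAAAAAAHYAAAAoAAAAMAAAADAAAAABAAQAAAAAAIAEAAATCwAAEwsAABAAAAAAAAAAAAAAABEREQAiIiIAMzMzAERERABVVVUAZmZmAHd3dwCIiIgAmZmZAKqqqgC7u7sAzMzMAN3d3QDu7u4A////AAEwN5USqGiHzGWbu3V4mZiaqYmZ2HiWRgIABJhmd4mIuHmqunZ4iIiJmHiHlmh0NjMAAlq6ZZqrmMy7p3iIiIiId3h0IUVCNGNEIRiqc2mavumql3iIiIiHd4djABABIcqHMSREVXdXmlWpiZiIiIiIiHdlJBABIf/KdVMSaJVEIASImqmYiIiIiHZ4WqYiRP/+uGQ1mnNSAQZ4mrqZmYiIiHeaeN26mqv/x2dXmiAyJnd4irupmZiYiIirhK7/7hS9tliYhQATWKh3ibu6mZmYiIiapF3+3RFIqDW6YSRGiNp3iJzLmZiIiZmZlReaulMkmVO9k1eKuM2nd4rMqZiImZmYdiE3uoYzm3JN6niKy67Zd3esy6qZiIh3d0AkmZlTi4MD3Kl2Z1e8l2Z6u7u6mHZVaFMyeZl1a6gwF5mGRDE7uXZVZ4mZiHdlaFRVaZmHe9qEA2eIiqdEqpdUaryomIiHZ2RmV5iZdsyqm8upq7ukaZh3v//bqZiId3Z2Q6mZUmq7zd3KqWeqVoiIiduaqqmIiIl1MoioVCN7qpqZllV5hpuoVGNXm7qYiIl1M0aGZTRXial6l3Zou9/ZdkNomrupiIZFVVU1ZmdjNIZ4mqmqze/KmDaaqaqYiIVWZXZFZ2ZkIVZmm7uqrLyZqHqpmIiIiIZmZnZVh3d4ZDd2aaqaqomIqaqXd3eJmYh3ZndmiIiIhkZ1R5mqqodpqpd3d3eJmImYdoh3iIh3iGWGV5q7qGU4uXZ3d3eqqJq5h3eIdXdWh2RnV6u8lFQ3qXZ4h3irmau6h3d4ZWVWVURYdnq5U1RmeXZ3iImriauYd3Z4d3ZkRWirlSWDNkN3Jnd4mZmKiZmHd3eJiYh2Z5q7lDNRNkN4MnibzKl4qIiHeYeZmYh5iIdlQmdDNGWJmIq83sp3uGeIeXepmZial2ZjE1YkVois3t3szMuGqlZ4iFd4iJmrqHiGNFYmiIitze/tp4mHjHRndoZWZoh4qZq5dohoiIh5u97LhmeIe7ZGmJdmZ2hkiry4h3mIiIh0aLypdniZeMpZuoh3Z3eEeryHmEipiJmXQ1dDNHq7mKuJmHh2Z4eGZ4h5uUe5mZmqlkAANWi7uquFdldmZ3dnMhFqy1PMqZmaqnITaGaJqpqjNVd2ZmeIQQAErJFcy7upmGiGZ3dlZmeoQ3iIh2i8uUAAOsQFmqqYYxi6l4ZDREaLp5iIiHeM7ZUxBLogEzEAAACMupdURWiYmZmIiIZFmpd2MVqTAAAAA1IozLqYRXmnRqqYiIh2ZWiIdTaJdUabzMpVm7qpZmRFd5qpmJmrY2mZqYdmeKze7cunaaqpdUI6y4mZmZvMdYmqu6mXZ5mImpqod5qoerusvHeJmavLd4mruYiJiGVVZ3d4d4moje7Zqmd4iaqpaImqh3Z4mHZmZlZnd3iZmZq5qnd4mpmXaJqod2d3mXd3dmZ3d2eIhmipmomZqpmXaJqYd3iJiId3ZWeIh3eHdXiZipqqqZiXeJqYiIiZiIh2VWeJmHiWVap4iQ=="/>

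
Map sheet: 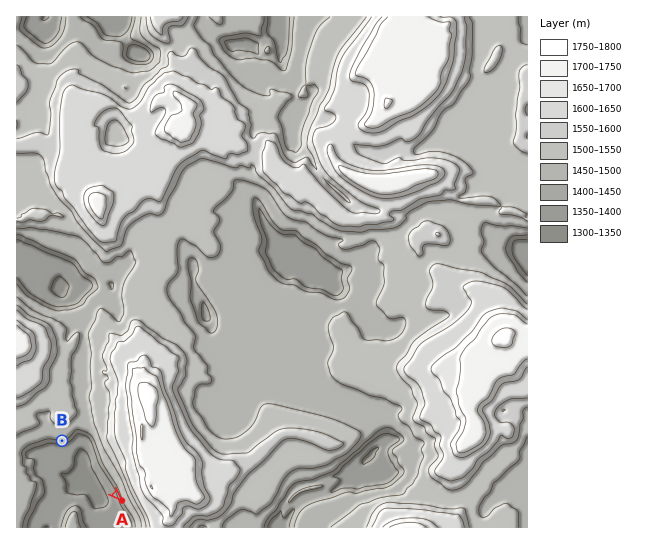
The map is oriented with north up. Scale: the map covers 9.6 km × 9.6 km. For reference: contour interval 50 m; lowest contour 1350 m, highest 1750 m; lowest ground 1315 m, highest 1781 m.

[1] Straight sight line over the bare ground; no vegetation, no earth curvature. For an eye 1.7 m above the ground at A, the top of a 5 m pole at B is in view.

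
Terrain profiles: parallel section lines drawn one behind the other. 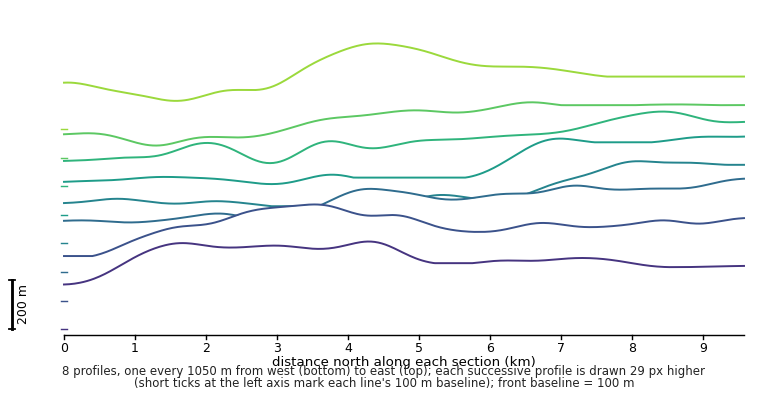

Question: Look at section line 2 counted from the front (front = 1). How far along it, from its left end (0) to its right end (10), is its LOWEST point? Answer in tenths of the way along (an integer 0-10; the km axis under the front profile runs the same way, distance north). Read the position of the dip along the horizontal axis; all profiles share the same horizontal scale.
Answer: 0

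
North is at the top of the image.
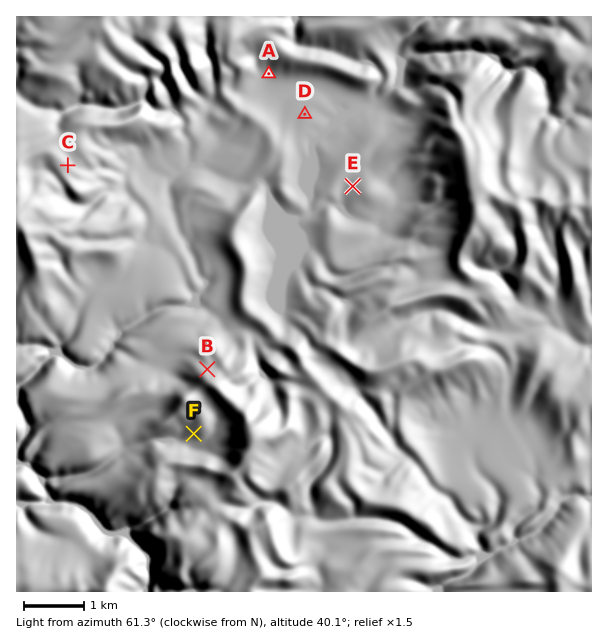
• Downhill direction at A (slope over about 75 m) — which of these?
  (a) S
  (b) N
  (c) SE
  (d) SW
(a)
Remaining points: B N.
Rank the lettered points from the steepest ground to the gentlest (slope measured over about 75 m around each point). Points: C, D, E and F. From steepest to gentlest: F C E D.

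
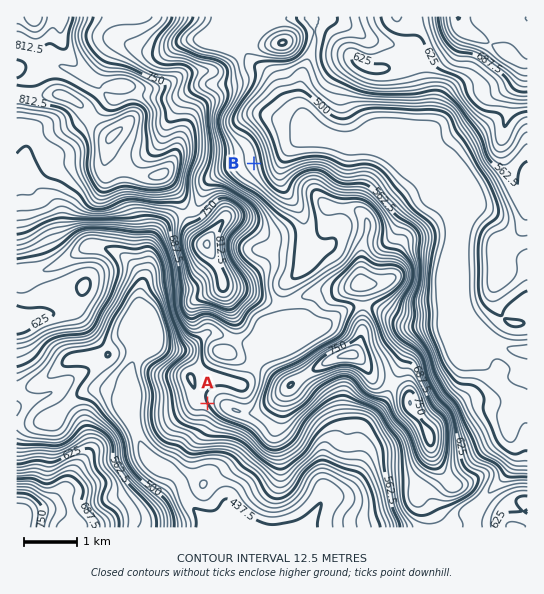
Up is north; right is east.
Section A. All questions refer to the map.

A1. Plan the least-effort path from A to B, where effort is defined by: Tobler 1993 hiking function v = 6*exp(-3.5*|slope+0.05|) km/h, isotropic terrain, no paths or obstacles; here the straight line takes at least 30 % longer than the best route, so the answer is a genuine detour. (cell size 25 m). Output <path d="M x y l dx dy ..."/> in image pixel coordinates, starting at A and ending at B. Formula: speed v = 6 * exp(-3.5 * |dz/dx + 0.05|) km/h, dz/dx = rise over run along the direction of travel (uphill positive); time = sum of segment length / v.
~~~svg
<path d="M207 403l15-29 11-11 6-13 0-3 26-50 0-40 9-19 0-20-20-40 0-15"/>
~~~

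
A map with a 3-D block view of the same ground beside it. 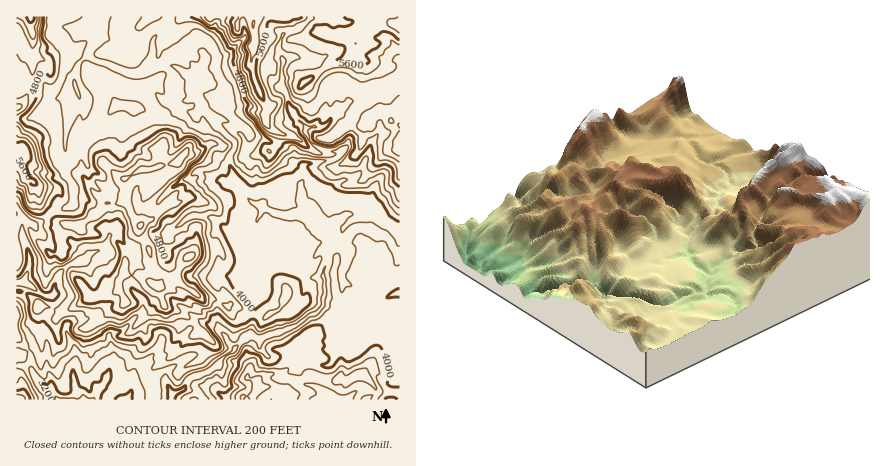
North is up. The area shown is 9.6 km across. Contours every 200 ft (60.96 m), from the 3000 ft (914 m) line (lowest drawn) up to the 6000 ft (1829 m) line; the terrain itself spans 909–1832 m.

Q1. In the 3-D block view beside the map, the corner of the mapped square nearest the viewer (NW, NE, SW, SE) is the SE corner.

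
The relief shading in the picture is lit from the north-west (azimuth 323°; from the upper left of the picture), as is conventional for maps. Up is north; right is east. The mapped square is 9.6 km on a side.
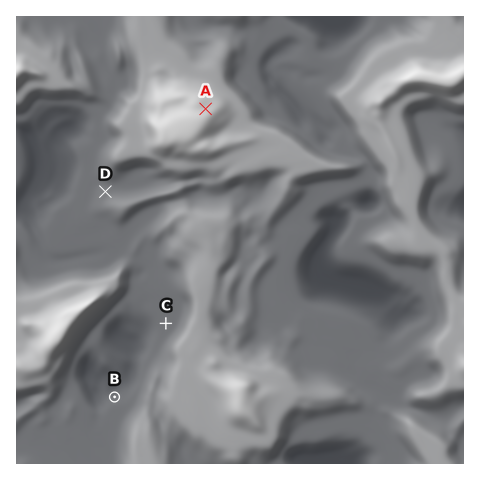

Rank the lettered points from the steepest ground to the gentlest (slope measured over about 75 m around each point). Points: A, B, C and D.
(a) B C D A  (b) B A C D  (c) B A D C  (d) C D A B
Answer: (c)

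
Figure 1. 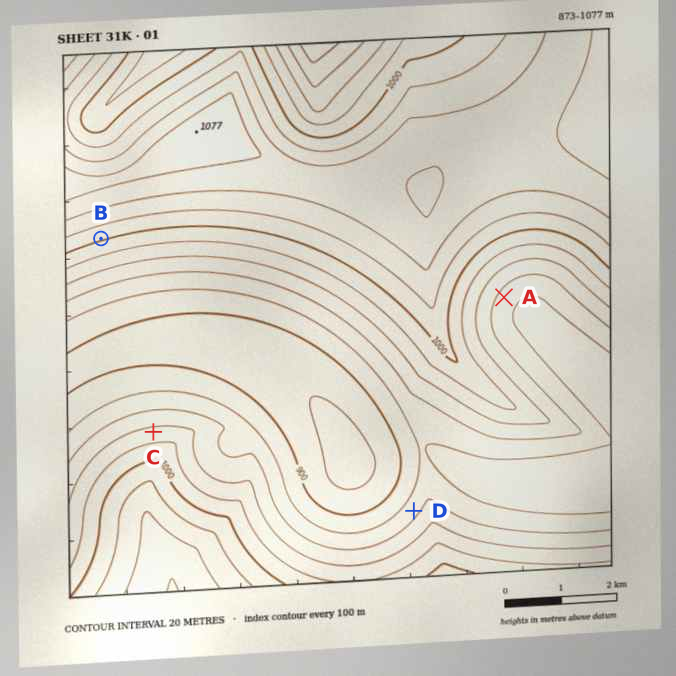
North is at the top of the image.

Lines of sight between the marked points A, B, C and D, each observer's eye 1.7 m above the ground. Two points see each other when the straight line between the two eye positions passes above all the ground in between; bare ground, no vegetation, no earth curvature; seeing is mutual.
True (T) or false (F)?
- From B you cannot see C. F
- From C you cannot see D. T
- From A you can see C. F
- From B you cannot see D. F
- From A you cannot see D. T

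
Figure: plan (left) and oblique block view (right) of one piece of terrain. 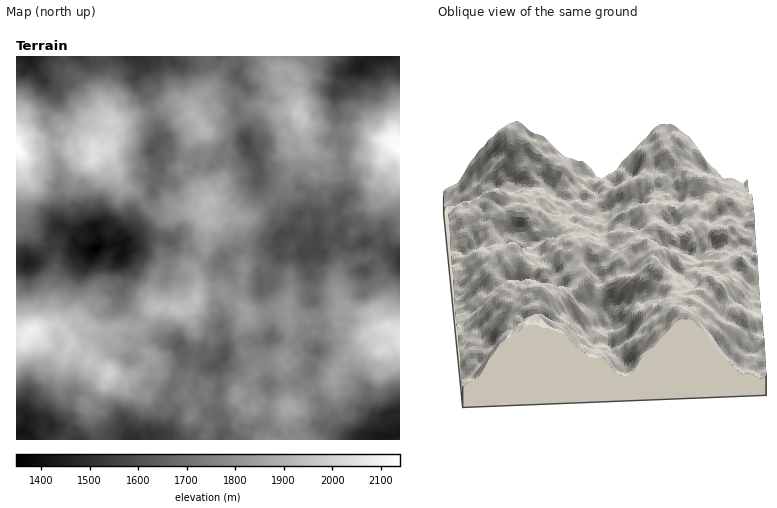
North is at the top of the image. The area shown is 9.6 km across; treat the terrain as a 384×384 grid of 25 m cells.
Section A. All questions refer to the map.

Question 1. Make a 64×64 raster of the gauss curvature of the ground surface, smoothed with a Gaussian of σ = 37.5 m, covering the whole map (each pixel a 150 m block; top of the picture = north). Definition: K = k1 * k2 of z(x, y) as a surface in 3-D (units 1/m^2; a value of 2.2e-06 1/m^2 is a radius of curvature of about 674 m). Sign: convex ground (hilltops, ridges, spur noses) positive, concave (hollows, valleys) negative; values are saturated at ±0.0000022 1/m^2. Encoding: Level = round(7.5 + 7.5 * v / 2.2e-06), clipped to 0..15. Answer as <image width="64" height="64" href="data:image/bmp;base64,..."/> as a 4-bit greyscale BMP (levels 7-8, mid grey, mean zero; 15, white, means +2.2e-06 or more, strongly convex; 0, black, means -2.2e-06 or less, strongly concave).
<image width="64" height="64" href="data:image/bmp;base64,Qk12CAAAAAAAAHYAAAAoAAAAQAAAAEAAAAABAAQAAAAAAAAIAAATCwAAEwsAABAAAAAAAAAAAAAAABEREQAiIiIAMzMzAERERABVVVUAZmZmAHd3dwCIiIgAmZmZAKqqqgC7u7sAzMzMAN3d3QDu7u4A////AJenU5UGv1dXaPinh4d2Oo9d1zhnxn5Fd6d3ZrXHlaixqZhppnmXN3h3l2anbJdqRZirZmZoK2d0V6ZleIqXiHaUd3rYUJiXd2dIWolZhjZE8HOdLTl3Z1hPeldIdzdnd+iYSpdcVGZ1jIdodtYj/zVneHWGaZZnWjl4Za6Xh2mWZ3dYZ2uepvi81ol1iEdpnHi4t2+EZviqpWaYScZqT2iKeYqKYreXQ5lndxd4hlY1l1JyXnVHuciGd1mHOlh4h5haZnhTz1RJeIZu2EaHZ4lTDPWnZwnKl4moZXiGValndLZ3mZZxNQd18Hmll3mXSXpZiUhYdmeHN2ifaHh3endruWhlmrZW+WOpVmaHuGqIqcn5aG+nVHh3SGKnh9QEp2lpVod5eJiWdpdvpHh3iIfCUVJ0iPkmtnNJ63doqaeXepm4doZ4Nb+SOWdJ1jeHOXNJZ4ObeWdlu4d2a1ZL+XeGV4ZphnmGT/UKN4eIRoh5mYh2iZJXaHiHiNqGZnXIW2lFenqHW3I/p81DhntqlHboQ4h3d2jJhppXZGd3d2V6Vnh4aaZntxUY+sSMh1aHd4P7VleXXIeGQReXp3eFd4h5hnUmeGOofDaGbLhtU6R4Z5l8iHc4nJZ793RldYf3dLt2ikipaXh2d5VVl8TsFXtYzmmHZ3k0iJj2fHZodJwmjHeXinlmhoiYhoFZSY9CVLdEAGsq/zN0iGhWmYhXdneYZ3iXTLaHeHaneHlW2Z/yZVe2h0n5V4c9FYhWe8d4d1fvdnlJV7dFp4WHZ3drUkaKZXmJeOqEaIaJZXVpaXtlV69FV4aFpmPFh4JIiVU/iIn3iot3BJyXxoufd/SHb4h3eFeIdbZtareFQmhWjWCFhkhpiFZXh2ZVQlV3hYZld5d3h3dpqJV5aaNvrif3e6oop2epNViJaBs2unVHm3eHWGeVaJiSeYfHV2jIcMV0eLh2b6k0ZndI71hleANpuXZ3eVrHdnXHpze4hPmHd2r3N0dFR8h3r5mPt4xVj8d4iJiVhmh4dmdea2PoVndoiGd2x2ZZ+Yh1Z4Q4hoiPtndmipeGiHNlqVpXVneIuId4qBSIcUinuJWWI1iaiVJHOIiBJ5eGl5aJt2kjZwWbaId4mIZ9l8iHc2h4h3eHZkeFWImoiGZYfImmdF/XeYpohlaIeXA2V3Zvl9x7yWmb9Xg3v6xll3qZVQT5YFe5d3iIeYpojfjKNj2HNzOUdY/mZnivv3Vmh4bHZZ32iIN1Wqg0nHZ7dwdXdWZnqWuTNWVZeYqnRWl6eHdnv3d5c1hLhkB36VmYho+SPIeMVGWHp0s2j3YkY7l233V1qYmt1aU4bLmjiQd5hGd7em9ViIh3Z1V4dkNmixaLgFlnmFQfmHl3ZYeHZod5iXl3VkeDLuE6NaV7aohcnHWHd/h3VB+aV4Z2eIZXqId3aHe2d1Zs9INo9Yijh2V2Yap9ZnhiCEiIVWhXiId3fOaFd4dnruVWWomHd2u4VGX+ZxZnmYi6j8iKfYpnaIZkZ5eYiYqFg2qad3h4ed14eah3tXeXeJl0VXmoVmyLeKeXNtZIt2Z5Q093d2Z5l3h0d7pzR3iFemZph3d3a253Z4mPOJd2SV13hlV3SaiYanmmN5WteHZ3d2hnZodXh3ZoaIhKhVZ4V2yYd3c3d2Y8aFuW64gCYph6eIurZYhngJd2hphrWKh1aodoeIp1WHpneJh+ZyCemkR2abmJWHiWlHluJ3yaeahkd1iHu7Mimmg2Z0qouPlox312Y2Z4d3dnhml2ZkeL90WImKbJitl2lX1lgWl2U4Xpak95l3hsuHd3mnh4Z5h375eFuGhYWIGtdYaZWId3Z6MXaEesa2qYd5iXeId5RUaAaHhFeWh2ZkiEWImLqUi0hpRmh/hktXlnhYZvh4d2h6ZHNnZph0h8XciIi2csd1qPeML0UpiGaIh1d1domCVoh3bOWZVo62ZJ/WYVmWZYhqV1hnaFZWWIKXZ4eGZX2Fo2+mjvdXY0x5iYaKh3SpWHcUeGe3aJynZnbld4WfZC6mg0V/hplULIZYZ5iLZ89nqGObN1l5U0Z8epqI5VZVWFd4h6eXliQreY2pi0iYd3hne6dWaBbPiJtkV2U6iXu8Z5ipakssR7dmeCl1eIhXqvh6V/1nZv5mrGp3Z1p+aHh1y7uXfGonpYh3hnanaHdmpkZ7z2Z1iZd3bGZWhqBGNldoZohWa1aHdHdnxnmIeMlqh4ZYR4RHOIc1iPpogxkrW4t/2Eafr2ZouJadqVlWRlinlod2YzaKeLjGWmqJ9bqEZ3ck3FAFdnZ6eLWHigIoV4nXdoxsZ3Zrhg+7w5ZIhFt2eKi6dmiUipV1l5SHIol3dnl4q1h5hzWGV2Z4gwyYZmd1a4hIq+inaJmHmJrWdbZqhLVmeUWIbl2W+YeUeIlWy4d2drgp04eYmVarMJhonWZoh3d1Rmg4hUc2h5/XabSGaHiYe1ZzpoipnYi6qGhniIeZh1d/uHaqWJSWmrdXiHd5mHZ/xXejaHV1OlV3Z6h2d5i2iyKmaYWSBnaVCVVph5V5k0V3d2k1iFg9+4eHeYd4d3aOeKhmV77oP3d3iJdbRGr0WHpcZ4t3eHSUa2dWyHhXVG1riIulk4h2ePV+2Ih5V2qHmoZ5iGdXl3eIh317R3Z6OZeGeNXHpGaFhni4V3ZXeGmWlq2SZ0dbd4iGS3d1RWhXZ3V2iGRqmHeWpnN4d9"/>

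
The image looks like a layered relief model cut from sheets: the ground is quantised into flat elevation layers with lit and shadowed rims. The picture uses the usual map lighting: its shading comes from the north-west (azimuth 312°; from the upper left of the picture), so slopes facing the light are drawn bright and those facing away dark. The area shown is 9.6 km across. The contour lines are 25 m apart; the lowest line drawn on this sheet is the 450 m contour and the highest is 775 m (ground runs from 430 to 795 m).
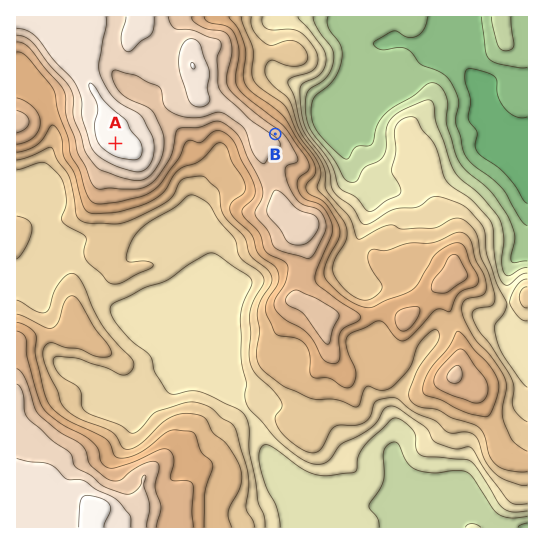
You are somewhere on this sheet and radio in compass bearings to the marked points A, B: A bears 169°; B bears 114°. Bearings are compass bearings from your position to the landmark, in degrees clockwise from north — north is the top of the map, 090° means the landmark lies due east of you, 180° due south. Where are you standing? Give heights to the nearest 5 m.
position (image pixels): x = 98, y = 55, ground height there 755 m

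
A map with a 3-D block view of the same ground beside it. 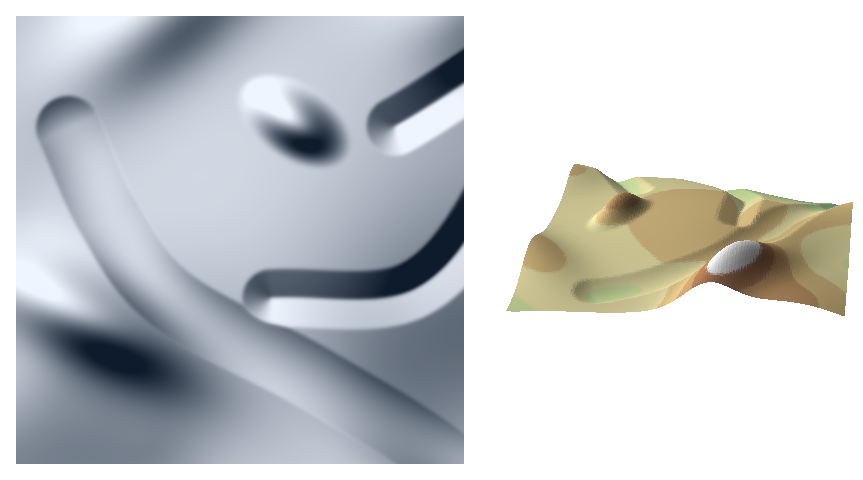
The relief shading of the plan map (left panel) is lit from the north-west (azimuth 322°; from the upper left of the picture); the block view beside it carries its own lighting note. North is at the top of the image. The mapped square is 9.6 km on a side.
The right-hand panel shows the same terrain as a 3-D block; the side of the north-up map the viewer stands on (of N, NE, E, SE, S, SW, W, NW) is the W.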